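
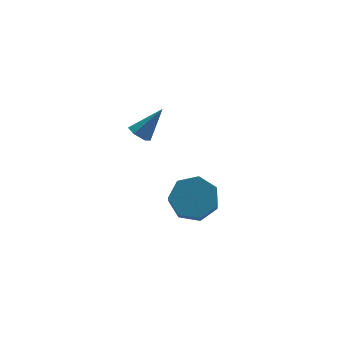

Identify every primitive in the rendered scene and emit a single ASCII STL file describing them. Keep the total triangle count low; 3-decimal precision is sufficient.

solid 
facet normal -0.660 -0.117 -0.742
outer loop
vertex -2.349 1.684 1.385
vertex -2.692 1.363 1.741
vertex -2.763 1.948 1.712
endloop
endfacet
facet normal 0.449 0.882 -0.144
outer loop
vertex -2.349 1.684 1.385
vertex -2.763 1.948 1.712
vertex -1.588 1.557 2.979
endloop
endfacet
facet normal -0.661 -0.117 -0.741
outer loop
vertex -2.763 1.948 1.712
vertex -2.692 1.363 1.741
vertex -3.106 1.626 2.069
endloop
endfacet
facet normal -0.260 0.828 0.497
outer loop
vertex -2.763 1.948 1.712
vertex -3.106 1.626 2.069
vertex -1.588 1.557 2.979
endloop
endfacet
facet normal -0.661 -0.117 -0.741
outer loop
vertex -3.106 1.626 2.069
vertex -2.692 1.363 1.741
vertex -3.035 1.041 2.098
endloop
endfacet
facet normal -0.515 -0.020 0.857
outer loop
vertex -3.106 1.626 2.069
vertex -3.035 1.041 2.098
vertex -1.588 1.557 2.979
endloop
endfacet
facet normal -0.661 -0.117 -0.741
outer loop
vertex -3.035 1.041 2.098
vertex -2.692 1.363 1.741
vertex -2.621 0.778 1.77
endloop
endfacet
facet normal -0.061 -0.815 0.577
outer loop
vertex -3.035 1.041 2.098
vertex -2.621 0.778 1.77
vertex -1.588 1.557 2.979
endloop
endfacet
facet normal -0.661 -0.117 -0.741
outer loop
vertex -2.621 0.778 1.77
vertex -2.692 1.363 1.741
vertex -2.278 1.099 1.413
endloop
endfacet
facet normal 0.647 -0.760 -0.062
outer loop
vertex -2.621 0.778 1.77
vertex -2.278 1.099 1.413
vertex -1.588 1.557 2.979
endloop
endfacet
facet normal -0.661 -0.116 -0.741
outer loop
vertex -2.278 1.099 1.413
vertex -2.692 1.363 1.741
vertex -2.349 1.684 1.385
endloop
endfacet
facet normal 0.902 0.089 -0.423
outer loop
vertex -2.278 1.099 1.413
vertex -2.349 1.684 1.385
vertex -1.588 1.557 2.979
endloop
endfacet
facet normal 0.209 0.629 -0.749
outer loop
vertex -0.855 -3.398 1.417
vertex -1.843 -3.45 1.097
vertex -1.414 -2.787 1.774
endloop
endfacet
facet normal 0.756 0.381 0.532
outer loop
vertex -0.855 -3.398 1.417
vertex -1.414 -2.787 1.774
vertex -1.109 -4.159 2.323
endloop
endfacet
facet normal 0.757 0.381 0.532
outer loop
vertex -1.109 -4.159 2.323
vertex -1.414 -2.787 1.774
vertex -1.668 -3.547 2.68
endloop
endfacet
facet normal -0.210 -0.629 0.749
outer loop
vertex -1.109 -4.159 2.323
vertex -1.668 -3.547 2.68
vertex -2.097 -4.21 2.003
endloop
endfacet
facet normal 0.210 0.629 -0.749
outer loop
vertex -1.414 -2.787 1.774
vertex -1.843 -3.45 1.097
vertex -2.297 -2.674 1.621
endloop
endfacet
facet normal -0.013 0.768 0.641
outer loop
vertex -1.414 -2.787 1.774
vertex -2.297 -2.674 1.621
vertex -1.668 -3.547 2.68
endloop
endfacet
facet normal -0.014 0.768 0.641
outer loop
vertex -1.668 -3.547 2.68
vertex -2.297 -2.674 1.621
vertex -2.551 -3.435 2.527
endloop
endfacet
facet normal -0.210 -0.629 0.749
outer loop
vertex -1.668 -3.547 2.68
vertex -2.551 -3.435 2.527
vertex -2.097 -4.21 2.003
endloop
endfacet
facet normal 0.210 0.629 -0.749
outer loop
vertex -2.297 -2.674 1.621
vertex -1.843 -3.45 1.097
vertex -2.837 -3.146 1.073
endloop
endfacet
facet normal -0.773 0.575 0.266
outer loop
vertex -2.297 -2.674 1.621
vertex -2.837 -3.146 1.073
vertex -2.551 -3.435 2.527
endloop
endfacet
facet normal -0.773 0.575 0.266
outer loop
vertex -2.551 -3.435 2.527
vertex -2.837 -3.146 1.073
vertex -3.091 -3.907 1.979
endloop
endfacet
facet normal -0.210 -0.629 0.749
outer loop
vertex -2.551 -3.435 2.527
vertex -3.091 -3.907 1.979
vertex -2.097 -4.21 2.003
endloop
endfacet
facet normal 0.210 0.628 -0.749
outer loop
vertex -2.837 -3.146 1.073
vertex -1.843 -3.45 1.097
vertex -2.629 -3.846 0.544
endloop
endfacet
facet normal -0.950 -0.050 -0.308
outer loop
vertex -2.837 -3.146 1.073
vertex -2.629 -3.846 0.544
vertex -3.091 -3.907 1.979
endloop
endfacet
facet normal -0.950 -0.050 -0.308
outer loop
vertex -3.091 -3.907 1.979
vertex -2.629 -3.846 0.544
vertex -2.883 -4.607 1.45
endloop
endfacet
facet normal -0.210 -0.628 0.749
outer loop
vertex -3.091 -3.907 1.979
vertex -2.883 -4.607 1.45
vertex -2.097 -4.21 2.003
endloop
endfacet
facet normal 0.210 0.629 -0.749
outer loop
vertex -2.629 -3.846 0.544
vertex -1.843 -3.45 1.097
vertex -1.829 -4.248 0.431
endloop
endfacet
facet normal -0.412 -0.637 -0.651
outer loop
vertex -2.629 -3.846 0.544
vertex -1.829 -4.248 0.431
vertex -2.883 -4.607 1.45
endloop
endfacet
facet normal -0.413 -0.637 -0.651
outer loop
vertex -2.883 -4.607 1.45
vertex -1.829 -4.248 0.431
vertex -2.083 -5.009 1.336
endloop
endfacet
facet normal -0.209 -0.629 0.749
outer loop
vertex -2.883 -4.607 1.45
vertex -2.083 -5.009 1.336
vertex -2.097 -4.21 2.003
endloop
endfacet
facet normal 0.209 0.629 -0.749
outer loop
vertex -1.829 -4.248 0.431
vertex -1.843 -3.45 1.097
vertex -1.039 -4.048 0.819
endloop
endfacet
facet normal 0.436 -0.745 -0.504
outer loop
vertex -1.829 -4.248 0.431
vertex -1.039 -4.048 0.819
vertex -2.083 -5.009 1.336
endloop
endfacet
facet normal 0.437 -0.745 -0.504
outer loop
vertex -2.083 -5.009 1.336
vertex -1.039 -4.048 0.819
vertex -1.293 -4.809 1.725
endloop
endfacet
facet normal -0.210 -0.629 0.749
outer loop
vertex -2.083 -5.009 1.336
vertex -1.293 -4.809 1.725
vertex -2.097 -4.21 2.003
endloop
endfacet
facet normal 0.209 0.629 -0.748
outer loop
vertex -1.039 -4.048 0.819
vertex -1.843 -3.45 1.097
vertex -0.855 -3.398 1.417
endloop
endfacet
facet normal 0.956 -0.292 0.023
outer loop
vertex -1.039 -4.048 0.819
vertex -0.855 -3.398 1.417
vertex -1.293 -4.809 1.725
endloop
endfacet
facet normal 0.956 -0.292 0.023
outer loop
vertex -1.293 -4.809 1.725
vertex -0.855 -3.398 1.417
vertex -1.109 -4.159 2.323
endloop
endfacet
facet normal -0.210 -0.629 0.748
outer loop
vertex -1.293 -4.809 1.725
vertex -1.109 -4.159 2.323
vertex -2.097 -4.21 2.003
endloop
endfacet

endsolid


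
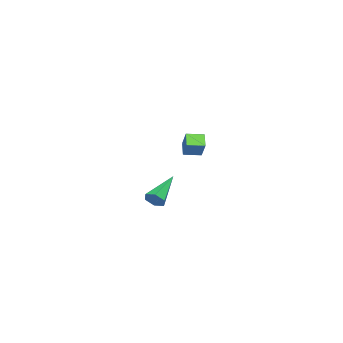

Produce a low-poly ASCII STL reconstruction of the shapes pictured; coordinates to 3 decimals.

solid 
facet normal -0.652 0.752 -0.098
outer loop
vertex -4.549 1.306 0.706
vertex -4.05 1.869 1.705
vertex -3.975 1.735 0.178
endloop
endfacet
facet normal -0.399 -0.450 -0.799
outer loop
vertex -3.33 0.991 0.275
vertex -4.549 1.306 0.706
vertex -3.975 1.735 0.178
endloop
endfacet
facet normal -0.653 0.751 -0.098
outer loop
vertex -3.975 1.735 0.178
vertex -4.05 1.869 1.705
vertex -3.477 2.298 1.177
endloop
endfacet
facet normal 0.645 0.482 -0.593
outer loop
vertex -3.477 2.298 1.177
vertex -3.33 0.991 0.275
vertex -3.975 1.735 0.178
endloop
endfacet
facet normal -0.645 -0.482 0.594
outer loop
vertex -4.549 1.306 0.706
vertex -3.405 1.125 1.802
vertex -4.05 1.869 1.705
endloop
endfacet
facet normal -0.399 -0.450 -0.799
outer loop
vertex -3.903 0.562 0.803
vertex -4.549 1.306 0.706
vertex -3.33 0.991 0.275
endloop
endfacet
facet normal -0.645 -0.482 0.593
outer loop
vertex -3.903 0.562 0.803
vertex -3.405 1.125 1.802
vertex -4.549 1.306 0.706
endloop
endfacet
facet normal 0.399 0.450 0.799
outer loop
vertex -4.05 1.869 1.705
vertex -3.405 1.125 1.802
vertex -3.477 2.298 1.177
endloop
endfacet
facet normal 0.644 0.482 -0.594
outer loop
vertex -2.831 1.554 1.274
vertex -3.33 0.991 0.275
vertex -3.477 2.298 1.177
endloop
endfacet
facet normal 0.399 0.450 0.799
outer loop
vertex -3.477 2.298 1.177
vertex -3.405 1.125 1.802
vertex -2.831 1.554 1.274
endloop
endfacet
facet normal 0.653 -0.751 0.098
outer loop
vertex -2.831 1.554 1.274
vertex -3.903 0.562 0.803
vertex -3.33 0.991 0.275
endloop
endfacet
facet normal 0.652 -0.752 0.098
outer loop
vertex -3.405 1.125 1.802
vertex -3.903 0.562 0.803
vertex -2.831 1.554 1.274
endloop
endfacet
facet normal 0.892 0.073 -0.446
outer loop
vertex 3.915 3.66 0.772
vertex 3.69 4.044 0.385
vertex 3.926 4.238 0.889
endloop
endfacet
facet normal 0.221 -0.198 0.955
outer loop
vertex 3.915 3.66 0.772
vertex 3.926 4.238 0.889
vertex 1.87 3.896 1.295
endloop
endfacet
facet normal 0.892 0.073 -0.446
outer loop
vertex 3.926 4.238 0.889
vertex 3.69 4.044 0.385
vertex 3.701 4.622 0.502
endloop
endfacet
facet normal 0.019 0.715 0.699
outer loop
vertex 3.926 4.238 0.889
vertex 3.701 4.622 0.502
vertex 1.87 3.896 1.295
endloop
endfacet
facet normal 0.892 0.073 -0.446
outer loop
vertex 3.701 4.622 0.502
vertex 3.69 4.044 0.385
vertex 3.465 4.428 -0.002
endloop
endfacet
facet normal -0.419 0.896 -0.148
outer loop
vertex 3.701 4.622 0.502
vertex 3.465 4.428 -0.002
vertex 1.87 3.896 1.295
endloop
endfacet
facet normal 0.892 0.073 -0.446
outer loop
vertex 3.465 4.428 -0.002
vertex 3.69 4.044 0.385
vertex 3.453 3.85 -0.12
endloop
endfacet
facet normal -0.655 0.164 -0.738
outer loop
vertex 3.465 4.428 -0.002
vertex 3.453 3.85 -0.12
vertex 1.87 3.896 1.295
endloop
endfacet
facet normal 0.892 0.072 -0.446
outer loop
vertex 3.453 3.85 -0.12
vertex 3.69 4.044 0.385
vertex 3.678 3.466 0.268
endloop
endfacet
facet normal -0.452 -0.751 -0.481
outer loop
vertex 3.453 3.85 -0.12
vertex 3.678 3.466 0.268
vertex 1.87 3.896 1.295
endloop
endfacet
facet normal 0.892 0.072 -0.447
outer loop
vertex 3.678 3.466 0.268
vertex 3.69 4.044 0.385
vertex 3.915 3.66 0.772
endloop
endfacet
facet normal -0.014 -0.931 0.365
outer loop
vertex 3.678 3.466 0.268
vertex 3.915 3.66 0.772
vertex 1.87 3.896 1.295
endloop
endfacet

endsolid


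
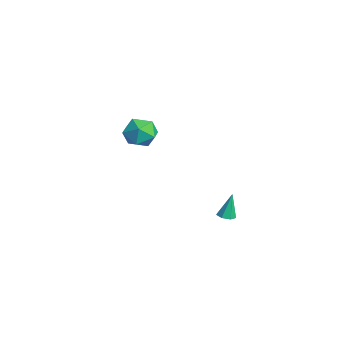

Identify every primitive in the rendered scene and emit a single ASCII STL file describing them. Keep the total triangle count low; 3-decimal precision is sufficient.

solid 
facet normal 0.096 -0.240 -0.966
outer loop
vertex 4.294 2.812 -1.829
vertex 3.781 2.731 -1.86
vertex 4.046 3.171 -1.943
endloop
endfacet
facet normal 0.763 0.602 0.236
outer loop
vertex 4.294 2.812 -1.829
vertex 4.046 3.171 -1.943
vertex 3.639 3.089 -0.42
endloop
endfacet
facet normal 0.095 -0.239 -0.966
outer loop
vertex 4.046 3.171 -1.943
vertex 3.781 2.731 -1.86
vertex 3.598 3.199 -1.994
endloop
endfacet
facet normal 0.054 0.996 0.068
outer loop
vertex 4.046 3.171 -1.943
vertex 3.598 3.199 -1.994
vertex 3.639 3.089 -0.42
endloop
endfacet
facet normal 0.095 -0.239 -0.966
outer loop
vertex 3.598 3.199 -1.994
vertex 3.781 2.731 -1.86
vertex 3.289 2.874 -1.944
endloop
endfacet
facet normal -0.718 0.693 0.067
outer loop
vertex 3.598 3.199 -1.994
vertex 3.289 2.874 -1.944
vertex 3.639 3.089 -0.42
endloop
endfacet
facet normal 0.095 -0.241 -0.966
outer loop
vertex 3.289 2.874 -1.944
vertex 3.781 2.731 -1.86
vertex 3.35 2.442 -1.83
endloop
endfacet
facet normal -0.969 -0.075 0.233
outer loop
vertex 3.289 2.874 -1.944
vertex 3.35 2.442 -1.83
vertex 3.639 3.089 -0.42
endloop
endfacet
facet normal 0.094 -0.240 -0.966
outer loop
vertex 3.35 2.442 -1.83
vertex 3.781 2.731 -1.86
vertex 3.737 2.227 -1.739
endloop
endfacet
facet normal -0.513 -0.736 0.443
outer loop
vertex 3.35 2.442 -1.83
vertex 3.737 2.227 -1.739
vertex 3.639 3.089 -0.42
endloop
endfacet
facet normal 0.097 -0.240 -0.966
outer loop
vertex 3.737 2.227 -1.739
vertex 3.781 2.731 -1.86
vertex 4.157 2.392 -1.738
endloop
endfacet
facet normal 0.307 -0.786 0.536
outer loop
vertex 3.737 2.227 -1.739
vertex 4.157 2.392 -1.738
vertex 3.639 3.089 -0.42
endloop
endfacet
facet normal 0.096 -0.241 -0.966
outer loop
vertex 4.157 2.392 -1.738
vertex 3.781 2.731 -1.86
vertex 4.294 2.812 -1.829
endloop
endfacet
facet normal 0.876 -0.189 0.444
outer loop
vertex 4.157 2.392 -1.738
vertex 4.294 2.812 -1.829
vertex 3.639 3.089 -0.42
endloop
endfacet
facet normal 0.436 0.786 -0.439
outer loop
vertex -3.16 0.451 -0.437
vertex -3.637 1.113 0.275
vertex -2.662 0.695 0.494
endloop
endfacet
facet normal 0.841 0.201 -0.503
outer loop
vertex -3.16 0.451 -0.437
vertex -2.662 0.695 0.494
vertex -2.643 -0.321 0.119
endloop
endfacet
facet normal 0.457 -0.298 -0.838
outer loop
vertex -3.16 0.451 -0.437
vertex -2.643 -0.321 0.119
vertex -3.605 -0.53 -0.331
endloop
endfacet
facet normal -0.185 -0.022 -0.982
outer loop
vertex -3.16 0.451 -0.437
vertex -3.605 -0.53 -0.331
vertex -4.22 0.356 -0.235
endloop
endfacet
facet normal -0.198 0.648 -0.735
outer loop
vertex -3.16 0.451 -0.437
vertex -4.22 0.356 -0.235
vertex -3.637 1.113 0.275
endloop
endfacet
facet normal 0.987 -0.038 0.153
outer loop
vertex -2.643 -0.321 0.119
vertex -2.662 0.695 0.494
vertex -2.8 -0.136 1.175
endloop
endfacet
facet normal 0.331 0.908 0.257
outer loop
vertex -2.662 0.695 0.494
vertex -3.637 1.113 0.275
vertex -3.415 0.75 1.271
endloop
endfacet
facet normal -0.694 0.685 -0.223
outer loop
vertex -3.637 1.113 0.275
vertex -4.22 0.356 -0.235
vertex -4.377 0.541 0.821
endloop
endfacet
facet normal -0.672 -0.399 -0.623
outer loop
vertex -4.22 0.356 -0.235
vertex -3.605 -0.53 -0.331
vertex -4.358 -0.475 0.446
endloop
endfacet
facet normal 0.366 -0.845 -0.390
outer loop
vertex -3.605 -0.53 -0.331
vertex -2.643 -0.321 0.119
vertex -3.383 -0.893 0.665
endloop
endfacet
facet normal 0.185 0.022 0.982
outer loop
vertex -3.86 -0.231 1.377
vertex -2.8 -0.136 1.175
vertex -3.415 0.75 1.271
endloop
endfacet
facet normal -0.457 0.298 0.838
outer loop
vertex -3.86 -0.231 1.377
vertex -3.415 0.75 1.271
vertex -4.377 0.541 0.821
endloop
endfacet
facet normal -0.841 -0.201 0.503
outer loop
vertex -3.86 -0.231 1.377
vertex -4.377 0.541 0.821
vertex -4.358 -0.475 0.446
endloop
endfacet
facet normal -0.436 -0.786 0.439
outer loop
vertex -3.86 -0.231 1.377
vertex -4.358 -0.475 0.446
vertex -3.383 -0.893 0.665
endloop
endfacet
facet normal 0.198 -0.648 0.735
outer loop
vertex -3.86 -0.231 1.377
vertex -3.383 -0.893 0.665
vertex -2.8 -0.136 1.175
endloop
endfacet
facet normal 0.672 0.399 0.623
outer loop
vertex -3.415 0.75 1.271
vertex -2.8 -0.136 1.175
vertex -2.662 0.695 0.494
endloop
endfacet
facet normal -0.366 0.845 0.390
outer loop
vertex -4.377 0.541 0.821
vertex -3.415 0.75 1.271
vertex -3.637 1.113 0.275
endloop
endfacet
facet normal -0.987 0.038 -0.153
outer loop
vertex -4.358 -0.475 0.446
vertex -4.377 0.541 0.821
vertex -4.22 0.356 -0.235
endloop
endfacet
facet normal -0.331 -0.908 -0.257
outer loop
vertex -3.383 -0.893 0.665
vertex -4.358 -0.475 0.446
vertex -3.605 -0.53 -0.331
endloop
endfacet
facet normal 0.694 -0.685 0.223
outer loop
vertex -2.8 -0.136 1.175
vertex -3.383 -0.893 0.665
vertex -2.643 -0.321 0.119
endloop
endfacet

endsolid


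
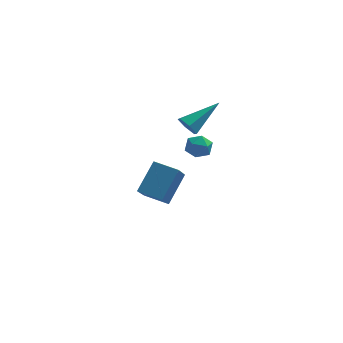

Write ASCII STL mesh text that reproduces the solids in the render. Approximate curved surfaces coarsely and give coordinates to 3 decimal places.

solid 
facet normal -0.705 -0.510 -0.494
outer loop
vertex 1.932 1.02 0.623
vertex 1.582 0.914 1.232
vertex 1.443 1.488 0.838
endloop
endfacet
facet normal 0.356 0.671 -0.651
outer loop
vertex 1.932 1.02 0.623
vertex 1.443 1.488 0.838
vertex 3.118 2.026 2.308
endloop
endfacet
facet normal -0.704 -0.510 -0.494
outer loop
vertex 1.443 1.488 0.838
vertex 1.582 0.914 1.232
vertex 1.093 1.382 1.446
endloop
endfacet
facet normal -0.300 0.954 -0.007
outer loop
vertex 1.443 1.488 0.838
vertex 1.093 1.382 1.446
vertex 3.118 2.026 2.308
endloop
endfacet
facet normal -0.704 -0.510 -0.494
outer loop
vertex 1.093 1.382 1.446
vertex 1.582 0.914 1.232
vertex 1.232 0.808 1.841
endloop
endfacet
facet normal -0.465 0.422 0.778
outer loop
vertex 1.093 1.382 1.446
vertex 1.232 0.808 1.841
vertex 3.118 2.026 2.308
endloop
endfacet
facet normal -0.705 -0.510 -0.494
outer loop
vertex 1.232 0.808 1.841
vertex 1.582 0.914 1.232
vertex 1.721 0.34 1.626
endloop
endfacet
facet normal 0.027 -0.394 0.919
outer loop
vertex 1.232 0.808 1.841
vertex 1.721 0.34 1.626
vertex 3.118 2.026 2.308
endloop
endfacet
facet normal -0.704 -0.510 -0.494
outer loop
vertex 1.721 0.34 1.626
vertex 1.582 0.914 1.232
vertex 2.071 0.446 1.018
endloop
endfacet
facet normal 0.683 -0.677 0.275
outer loop
vertex 1.721 0.34 1.626
vertex 2.071 0.446 1.018
vertex 3.118 2.026 2.308
endloop
endfacet
facet normal -0.704 -0.510 -0.494
outer loop
vertex 2.071 0.446 1.018
vertex 1.582 0.914 1.232
vertex 1.932 1.02 0.623
endloop
endfacet
facet normal 0.848 -0.146 -0.510
outer loop
vertex 2.071 0.446 1.018
vertex 1.932 1.02 0.623
vertex 3.118 2.026 2.308
endloop
endfacet
facet normal -0.953 0.299 -0.047
outer loop
vertex 1.922 -3.437 2.65
vertex 1.703 -4.11 2.811
vertex 1.827 -3.632 3.343
endloop
endfacet
facet normal -0.529 0.833 0.162
outer loop
vertex 1.922 -3.437 2.65
vertex 1.827 -3.632 3.343
vertex 2.401 -3.231 3.154
endloop
endfacet
facet normal -0.040 0.938 -0.345
outer loop
vertex 1.922 -3.437 2.65
vertex 2.401 -3.231 3.154
vertex 2.632 -3.46 2.506
endloop
endfacet
facet normal -0.161 0.467 -0.870
outer loop
vertex 1.922 -3.437 2.65
vertex 2.632 -3.46 2.506
vertex 2.201 -4.004 2.294
endloop
endfacet
facet normal -0.726 0.072 -0.684
outer loop
vertex 1.922 -3.437 2.65
vertex 2.201 -4.004 2.294
vertex 1.703 -4.11 2.811
endloop
endfacet
facet normal -0.189 0.627 0.755
outer loop
vertex 2.401 -3.231 3.154
vertex 1.827 -3.632 3.343
vertex 2.479 -3.776 3.626
endloop
endfacet
facet normal -0.876 -0.238 0.418
outer loop
vertex 1.827 -3.632 3.343
vertex 1.703 -4.11 2.811
vertex 2.048 -4.32 3.414
endloop
endfacet
facet normal -0.508 -0.604 -0.614
outer loop
vertex 1.703 -4.11 2.811
vertex 2.201 -4.004 2.294
vertex 2.279 -4.549 2.766
endloop
endfacet
facet normal 0.405 0.036 -0.914
outer loop
vertex 2.201 -4.004 2.294
vertex 2.632 -3.46 2.506
vertex 2.853 -4.148 2.577
endloop
endfacet
facet normal 0.601 0.796 -0.067
outer loop
vertex 2.632 -3.46 2.506
vertex 2.401 -3.231 3.154
vertex 2.977 -3.67 3.109
endloop
endfacet
facet normal 0.161 -0.467 0.870
outer loop
vertex 2.758 -4.343 3.27
vertex 2.479 -3.776 3.626
vertex 2.048 -4.32 3.414
endloop
endfacet
facet normal 0.040 -0.938 0.345
outer loop
vertex 2.758 -4.343 3.27
vertex 2.048 -4.32 3.414
vertex 2.279 -4.549 2.766
endloop
endfacet
facet normal 0.529 -0.833 -0.162
outer loop
vertex 2.758 -4.343 3.27
vertex 2.279 -4.549 2.766
vertex 2.853 -4.148 2.577
endloop
endfacet
facet normal 0.953 -0.299 0.047
outer loop
vertex 2.758 -4.343 3.27
vertex 2.853 -4.148 2.577
vertex 2.977 -3.67 3.109
endloop
endfacet
facet normal 0.726 -0.072 0.684
outer loop
vertex 2.758 -4.343 3.27
vertex 2.977 -3.67 3.109
vertex 2.479 -3.776 3.626
endloop
endfacet
facet normal -0.405 -0.036 0.914
outer loop
vertex 2.048 -4.32 3.414
vertex 2.479 -3.776 3.626
vertex 1.827 -3.632 3.343
endloop
endfacet
facet normal -0.601 -0.796 0.067
outer loop
vertex 2.279 -4.549 2.766
vertex 2.048 -4.32 3.414
vertex 1.703 -4.11 2.811
endloop
endfacet
facet normal 0.189 -0.627 -0.755
outer loop
vertex 2.853 -4.148 2.577
vertex 2.279 -4.549 2.766
vertex 2.201 -4.004 2.294
endloop
endfacet
facet normal 0.876 0.238 -0.418
outer loop
vertex 2.977 -3.67 3.109
vertex 2.853 -4.148 2.577
vertex 2.632 -3.46 2.506
endloop
endfacet
facet normal 0.508 0.604 0.614
outer loop
vertex 2.479 -3.776 3.626
vertex 2.977 -3.67 3.109
vertex 2.401 -3.231 3.154
endloop
endfacet
facet normal -0.376 -0.594 -0.711
outer loop
vertex 0.433 -0.561 -3.223
vertex -0.843 -0.086 -2.945
vertex 0.672 0.837 -4.517
endloop
endfacet
facet normal 0.918 -0.342 -0.199
outer loop
vertex 1.423 2.026 -3.095
vertex 0.433 -0.561 -3.223
vertex 0.672 0.837 -4.517
endloop
endfacet
facet normal -0.376 -0.594 -0.711
outer loop
vertex 0.672 0.837 -4.517
vertex -0.843 -0.086 -2.945
vertex -0.605 1.312 -4.239
endloop
endfacet
facet normal 0.124 0.728 -0.674
outer loop
vertex -0.605 1.312 -4.239
vertex 1.423 2.026 -3.095
vertex 0.672 0.837 -4.517
endloop
endfacet
facet normal -0.124 -0.728 0.674
outer loop
vertex 0.433 -0.561 -3.223
vertex -0.092 1.103 -1.523
vertex -0.843 -0.086 -2.945
endloop
endfacet
facet normal 0.918 -0.342 -0.200
outer loop
vertex 1.185 0.628 -1.801
vertex 0.433 -0.561 -3.223
vertex 1.423 2.026 -3.095
endloop
endfacet
facet normal -0.124 -0.728 0.674
outer loop
vertex 1.185 0.628 -1.801
vertex -0.092 1.103 -1.523
vertex 0.433 -0.561 -3.223
endloop
endfacet
facet normal -0.919 0.341 0.200
outer loop
vertex -0.843 -0.086 -2.945
vertex -0.092 1.103 -1.523
vertex -0.605 1.312 -4.239
endloop
endfacet
facet normal 0.124 0.728 -0.674
outer loop
vertex 0.147 2.501 -2.817
vertex 1.423 2.026 -3.095
vertex -0.605 1.312 -4.239
endloop
endfacet
facet normal -0.918 0.342 0.200
outer loop
vertex -0.605 1.312 -4.239
vertex -0.092 1.103 -1.523
vertex 0.147 2.501 -2.817
endloop
endfacet
facet normal 0.376 0.594 0.711
outer loop
vertex 0.147 2.501 -2.817
vertex 1.185 0.628 -1.801
vertex 1.423 2.026 -3.095
endloop
endfacet
facet normal 0.376 0.594 0.711
outer loop
vertex -0.092 1.103 -1.523
vertex 1.185 0.628 -1.801
vertex 0.147 2.501 -2.817
endloop
endfacet

endsolid


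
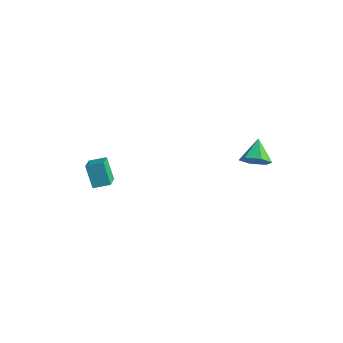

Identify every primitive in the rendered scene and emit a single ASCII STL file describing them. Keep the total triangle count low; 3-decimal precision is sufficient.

solid 
facet normal 0.478 -0.722 -0.499
outer loop
vertex 3.847 1.458 2.55
vertex 3.435 1.584 1.973
vertex 4.056 1.938 2.056
endloop
endfacet
facet normal 0.501 0.505 0.703
outer loop
vertex 3.847 1.458 2.55
vertex 4.056 1.938 2.056
vertex 2.885 2.416 2.547
endloop
endfacet
facet normal 0.479 -0.723 -0.499
outer loop
vertex 4.056 1.938 2.056
vertex 3.435 1.584 1.973
vertex 3.645 2.064 1.479
endloop
endfacet
facet normal 0.359 0.932 -0.052
outer loop
vertex 4.056 1.938 2.056
vertex 3.645 2.064 1.479
vertex 2.885 2.416 2.547
endloop
endfacet
facet normal 0.478 -0.723 -0.499
outer loop
vertex 3.645 2.064 1.479
vertex 3.435 1.584 1.973
vertex 3.023 1.71 1.396
endloop
endfacet
facet normal -0.370 0.771 -0.518
outer loop
vertex 3.645 2.064 1.479
vertex 3.023 1.71 1.396
vertex 2.885 2.416 2.547
endloop
endfacet
facet normal 0.477 -0.724 -0.499
outer loop
vertex 3.023 1.71 1.396
vertex 3.435 1.584 1.973
vertex 2.813 1.231 1.89
endloop
endfacet
facet normal -0.956 0.184 -0.228
outer loop
vertex 3.023 1.71 1.396
vertex 2.813 1.231 1.89
vertex 2.885 2.416 2.547
endloop
endfacet
facet normal 0.477 -0.724 -0.499
outer loop
vertex 2.813 1.231 1.89
vertex 3.435 1.584 1.973
vertex 3.225 1.105 2.467
endloop
endfacet
facet normal -0.814 -0.243 0.528
outer loop
vertex 2.813 1.231 1.89
vertex 3.225 1.105 2.467
vertex 2.885 2.416 2.547
endloop
endfacet
facet normal 0.477 -0.724 -0.499
outer loop
vertex 3.225 1.105 2.467
vertex 3.435 1.584 1.973
vertex 3.847 1.458 2.55
endloop
endfacet
facet normal -0.086 -0.083 0.993
outer loop
vertex 3.225 1.105 2.467
vertex 3.847 1.458 2.55
vertex 2.885 2.416 2.547
endloop
endfacet
facet normal -0.701 -0.647 -0.299
outer loop
vertex -2.74 -2.423 0.319
vertex -3.143 -1.803 -0.079
vertex -2.112 -2.648 -0.667
endloop
endfacet
facet normal 0.479 -0.739 0.474
outer loop
vertex -1.537 -2.117 -0.421
vertex -2.74 -2.423 0.319
vertex -2.112 -2.648 -0.667
endloop
endfacet
facet normal -0.701 -0.647 -0.300
outer loop
vertex -2.112 -2.648 -0.667
vertex -3.143 -1.803 -0.079
vertex -2.515 -2.027 -1.064
endloop
endfacet
facet normal 0.528 -0.187 -0.829
outer loop
vertex -2.515 -2.027 -1.064
vertex -1.537 -2.117 -0.421
vertex -2.112 -2.648 -0.667
endloop
endfacet
facet normal -0.528 0.188 0.828
outer loop
vertex -2.74 -2.423 0.319
vertex -2.568 -1.272 0.167
vertex -3.143 -1.803 -0.079
endloop
endfacet
facet normal 0.479 -0.739 0.474
outer loop
vertex -2.165 -1.893 0.564
vertex -2.74 -2.423 0.319
vertex -1.537 -2.117 -0.421
endloop
endfacet
facet normal -0.527 0.188 0.829
outer loop
vertex -2.165 -1.893 0.564
vertex -2.568 -1.272 0.167
vertex -2.74 -2.423 0.319
endloop
endfacet
facet normal -0.480 0.739 -0.474
outer loop
vertex -3.143 -1.803 -0.079
vertex -2.568 -1.272 0.167
vertex -2.515 -2.027 -1.064
endloop
endfacet
facet normal 0.527 -0.189 -0.828
outer loop
vertex -1.94 -1.497 -0.819
vertex -1.537 -2.117 -0.421
vertex -2.515 -2.027 -1.064
endloop
endfacet
facet normal -0.479 0.739 -0.474
outer loop
vertex -2.515 -2.027 -1.064
vertex -2.568 -1.272 0.167
vertex -1.94 -1.497 -0.819
endloop
endfacet
facet normal 0.701 0.648 0.299
outer loop
vertex -1.94 -1.497 -0.819
vertex -2.165 -1.893 0.564
vertex -1.537 -2.117 -0.421
endloop
endfacet
facet normal 0.702 0.647 0.299
outer loop
vertex -2.568 -1.272 0.167
vertex -2.165 -1.893 0.564
vertex -1.94 -1.497 -0.819
endloop
endfacet

endsolid


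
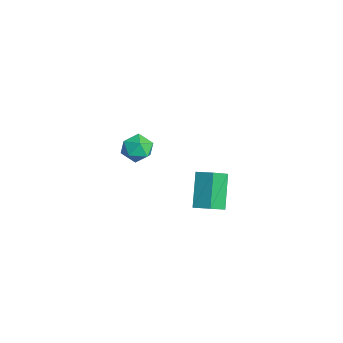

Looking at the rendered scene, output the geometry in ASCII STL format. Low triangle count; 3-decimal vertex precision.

solid 
facet normal -0.676 -0.660 -0.327
outer loop
vertex 3.991 -1.102 -1.778
vertex 2.677 -0.561 -0.152
vertex 3.426 -0.139 -2.555
endloop
endfacet
facet normal 0.609 -0.250 -0.753
outer loop
vertex 4.143 0.561 -2.208
vertex 3.991 -1.102 -1.778
vertex 3.426 -0.139 -2.555
endloop
endfacet
facet normal -0.677 -0.660 -0.327
outer loop
vertex 3.426 -0.139 -2.555
vertex 2.677 -0.561 -0.152
vertex 2.112 0.403 -0.928
endloop
endfacet
facet normal -0.415 0.708 -0.571
outer loop
vertex 2.112 0.403 -0.928
vertex 4.143 0.561 -2.208
vertex 3.426 -0.139 -2.555
endloop
endfacet
facet normal 0.415 -0.708 0.571
outer loop
vertex 3.991 -1.102 -1.778
vertex 3.394 0.139 0.195
vertex 2.677 -0.561 -0.152
endloop
endfacet
facet normal 0.608 -0.250 -0.754
outer loop
vertex 4.708 -0.403 -1.432
vertex 3.991 -1.102 -1.778
vertex 4.143 0.561 -2.208
endloop
endfacet
facet normal 0.415 -0.708 0.571
outer loop
vertex 4.708 -0.403 -1.432
vertex 3.394 0.139 0.195
vertex 3.991 -1.102 -1.778
endloop
endfacet
facet normal -0.608 0.250 0.753
outer loop
vertex 2.677 -0.561 -0.152
vertex 3.394 0.139 0.195
vertex 2.112 0.403 -0.928
endloop
endfacet
facet normal -0.415 0.708 -0.571
outer loop
vertex 2.829 1.102 -0.582
vertex 4.143 0.561 -2.208
vertex 2.112 0.403 -0.928
endloop
endfacet
facet normal -0.608 0.251 0.753
outer loop
vertex 2.112 0.403 -0.928
vertex 3.394 0.139 0.195
vertex 2.829 1.102 -0.582
endloop
endfacet
facet normal 0.676 0.660 0.327
outer loop
vertex 2.829 1.102 -0.582
vertex 4.708 -0.403 -1.432
vertex 4.143 0.561 -2.208
endloop
endfacet
facet normal 0.676 0.660 0.326
outer loop
vertex 3.394 0.139 0.195
vertex 4.708 -0.403 -1.432
vertex 2.829 1.102 -0.582
endloop
endfacet
facet normal -0.436 0.759 0.484
outer loop
vertex -3.777 -1.473 -2.508
vertex -3.527 -1.881 -1.643
vertex -2.913 -1.246 -2.085
endloop
endfacet
facet normal -0.183 0.972 -0.149
outer loop
vertex -3.777 -1.473 -2.508
vertex -2.913 -1.246 -2.085
vertex -2.961 -1.404 -3.06
endloop
endfacet
facet normal -0.492 0.573 -0.655
outer loop
vertex -3.777 -1.473 -2.508
vertex -2.961 -1.404 -3.06
vertex -3.604 -2.137 -3.219
endloop
endfacet
facet normal -0.935 0.115 -0.335
outer loop
vertex -3.777 -1.473 -2.508
vertex -3.604 -2.137 -3.219
vertex -3.954 -2.432 -2.344
endloop
endfacet
facet normal -0.901 0.229 0.369
outer loop
vertex -3.777 -1.473 -2.508
vertex -3.954 -2.432 -2.344
vertex -3.527 -1.881 -1.643
endloop
endfacet
facet normal 0.517 0.840 -0.162
outer loop
vertex -2.961 -1.404 -3.06
vertex -2.913 -1.246 -2.085
vertex -2.206 -1.768 -2.536
endloop
endfacet
facet normal 0.109 0.495 0.862
outer loop
vertex -2.913 -1.246 -2.085
vertex -3.527 -1.881 -1.643
vertex -2.556 -2.063 -1.661
endloop
endfacet
facet normal -0.643 -0.361 0.675
outer loop
vertex -3.527 -1.881 -1.643
vertex -3.954 -2.432 -2.344
vertex -3.199 -2.796 -1.82
endloop
endfacet
facet normal -0.698 -0.546 -0.463
outer loop
vertex -3.954 -2.432 -2.344
vertex -3.604 -2.137 -3.219
vertex -3.247 -2.954 -2.795
endloop
endfacet
facet normal 0.019 0.196 -0.980
outer loop
vertex -3.604 -2.137 -3.219
vertex -2.961 -1.404 -3.06
vertex -2.633 -2.319 -3.237
endloop
endfacet
facet normal 0.935 -0.115 0.335
outer loop
vertex -2.383 -2.727 -2.372
vertex -2.206 -1.768 -2.536
vertex -2.556 -2.063 -1.661
endloop
endfacet
facet normal 0.492 -0.573 0.655
outer loop
vertex -2.383 -2.727 -2.372
vertex -2.556 -2.063 -1.661
vertex -3.199 -2.796 -1.82
endloop
endfacet
facet normal 0.183 -0.972 0.149
outer loop
vertex -2.383 -2.727 -2.372
vertex -3.199 -2.796 -1.82
vertex -3.247 -2.954 -2.795
endloop
endfacet
facet normal 0.436 -0.759 -0.484
outer loop
vertex -2.383 -2.727 -2.372
vertex -3.247 -2.954 -2.795
vertex -2.633 -2.319 -3.237
endloop
endfacet
facet normal 0.901 -0.229 -0.369
outer loop
vertex -2.383 -2.727 -2.372
vertex -2.633 -2.319 -3.237
vertex -2.206 -1.768 -2.536
endloop
endfacet
facet normal 0.698 0.546 0.463
outer loop
vertex -2.556 -2.063 -1.661
vertex -2.206 -1.768 -2.536
vertex -2.913 -1.246 -2.085
endloop
endfacet
facet normal -0.019 -0.196 0.980
outer loop
vertex -3.199 -2.796 -1.82
vertex -2.556 -2.063 -1.661
vertex -3.527 -1.881 -1.643
endloop
endfacet
facet normal -0.517 -0.840 0.162
outer loop
vertex -3.247 -2.954 -2.795
vertex -3.199 -2.796 -1.82
vertex -3.954 -2.432 -2.344
endloop
endfacet
facet normal -0.109 -0.495 -0.862
outer loop
vertex -2.633 -2.319 -3.237
vertex -3.247 -2.954 -2.795
vertex -3.604 -2.137 -3.219
endloop
endfacet
facet normal 0.643 0.361 -0.675
outer loop
vertex -2.206 -1.768 -2.536
vertex -2.633 -2.319 -3.237
vertex -2.961 -1.404 -3.06
endloop
endfacet

endsolid


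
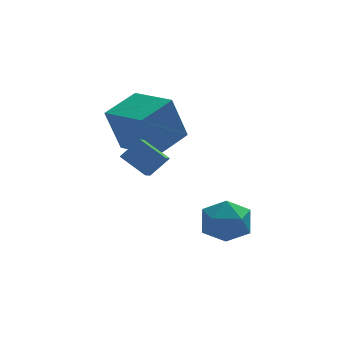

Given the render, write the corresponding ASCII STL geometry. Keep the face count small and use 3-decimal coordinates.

solid 
facet normal -0.863 0.463 -0.204
outer loop
vertex 3.566 -0.239 -0.192
vertex 3.02 -1.219 -0.108
vertex 3.154 -0.57 0.801
endloop
endfacet
facet normal -0.410 0.903 0.131
outer loop
vertex 3.566 -0.239 -0.192
vertex 3.154 -0.57 0.801
vertex 4.174 -0.099 0.744
endloop
endfacet
facet normal 0.184 0.947 -0.261
outer loop
vertex 3.566 -0.239 -0.192
vertex 4.174 -0.099 0.744
vertex 4.67 -0.456 -0.2
endloop
endfacet
facet normal 0.099 0.536 -0.839
outer loop
vertex 3.566 -0.239 -0.192
vertex 4.67 -0.456 -0.2
vertex 3.957 -1.149 -0.727
endloop
endfacet
facet normal -0.548 0.236 -0.803
outer loop
vertex 3.566 -0.239 -0.192
vertex 3.957 -1.149 -0.727
vertex 3.02 -1.219 -0.108
endloop
endfacet
facet normal -0.239 0.608 0.757
outer loop
vertex 4.174 -0.099 0.744
vertex 3.154 -0.57 0.801
vertex 4.003 -0.991 1.407
endloop
endfacet
facet normal -0.971 -0.103 0.217
outer loop
vertex 3.154 -0.57 0.801
vertex 3.02 -1.219 -0.108
vertex 3.29 -1.684 0.88
endloop
endfacet
facet normal -0.462 -0.470 -0.752
outer loop
vertex 3.02 -1.219 -0.108
vertex 3.957 -1.149 -0.727
vertex 3.786 -2.041 -0.064
endloop
endfacet
facet normal 0.585 0.014 -0.811
outer loop
vertex 3.957 -1.149 -0.727
vertex 4.67 -0.456 -0.2
vertex 4.806 -1.57 -0.121
endloop
endfacet
facet normal 0.723 0.680 0.123
outer loop
vertex 4.67 -0.456 -0.2
vertex 4.174 -0.099 0.744
vertex 4.94 -0.921 0.788
endloop
endfacet
facet normal -0.099 -0.536 0.839
outer loop
vertex 4.394 -1.901 0.872
vertex 4.003 -0.991 1.407
vertex 3.29 -1.684 0.88
endloop
endfacet
facet normal -0.184 -0.947 0.261
outer loop
vertex 4.394 -1.901 0.872
vertex 3.29 -1.684 0.88
vertex 3.786 -2.041 -0.064
endloop
endfacet
facet normal 0.410 -0.903 -0.131
outer loop
vertex 4.394 -1.901 0.872
vertex 3.786 -2.041 -0.064
vertex 4.806 -1.57 -0.121
endloop
endfacet
facet normal 0.863 -0.463 0.204
outer loop
vertex 4.394 -1.901 0.872
vertex 4.806 -1.57 -0.121
vertex 4.94 -0.921 0.788
endloop
endfacet
facet normal 0.548 -0.236 0.803
outer loop
vertex 4.394 -1.901 0.872
vertex 4.94 -0.921 0.788
vertex 4.003 -0.991 1.407
endloop
endfacet
facet normal -0.585 -0.014 0.811
outer loop
vertex 3.29 -1.684 0.88
vertex 4.003 -0.991 1.407
vertex 3.154 -0.57 0.801
endloop
endfacet
facet normal -0.723 -0.680 -0.123
outer loop
vertex 3.786 -2.041 -0.064
vertex 3.29 -1.684 0.88
vertex 3.02 -1.219 -0.108
endloop
endfacet
facet normal 0.239 -0.608 -0.757
outer loop
vertex 4.806 -1.57 -0.121
vertex 3.786 -2.041 -0.064
vertex 3.957 -1.149 -0.727
endloop
endfacet
facet normal 0.971 0.103 -0.217
outer loop
vertex 4.94 -0.921 0.788
vertex 4.806 -1.57 -0.121
vertex 4.67 -0.456 -0.2
endloop
endfacet
facet normal 0.462 0.470 0.752
outer loop
vertex 4.003 -0.991 1.407
vertex 4.94 -0.921 0.788
vertex 4.174 -0.099 0.744
endloop
endfacet
facet normal -0.579 0.806 -0.127
outer loop
vertex -0.034 3.219 4.473
vertex 1.352 4.296 4.99
vertex 0.616 3.364 2.429
endloop
endfacet
facet normal -0.758 -0.588 -0.283
outer loop
vertex 1.808 1.704 2.69
vertex -0.034 3.219 4.473
vertex 0.616 3.364 2.429
endloop
endfacet
facet normal -0.579 0.806 -0.127
outer loop
vertex 0.616 3.364 2.429
vertex 1.352 4.296 4.99
vertex 2.002 4.441 2.946
endloop
endfacet
facet normal 0.302 0.068 -0.951
outer loop
vertex 2.002 4.441 2.946
vertex 1.808 1.704 2.69
vertex 0.616 3.364 2.429
endloop
endfacet
facet normal -0.302 -0.068 0.951
outer loop
vertex -0.034 3.219 4.473
vertex 2.544 2.636 5.251
vertex 1.352 4.296 4.99
endloop
endfacet
facet normal -0.758 -0.588 -0.283
outer loop
vertex 1.158 1.559 4.734
vertex -0.034 3.219 4.473
vertex 1.808 1.704 2.69
endloop
endfacet
facet normal -0.302 -0.068 0.951
outer loop
vertex 1.158 1.559 4.734
vertex 2.544 2.636 5.251
vertex -0.034 3.219 4.473
endloop
endfacet
facet normal 0.758 0.588 0.283
outer loop
vertex 1.352 4.296 4.99
vertex 2.544 2.636 5.251
vertex 2.002 4.441 2.946
endloop
endfacet
facet normal 0.302 0.068 -0.951
outer loop
vertex 3.194 2.781 3.207
vertex 1.808 1.704 2.69
vertex 2.002 4.441 2.946
endloop
endfacet
facet normal 0.758 0.588 0.283
outer loop
vertex 2.002 4.441 2.946
vertex 2.544 2.636 5.251
vertex 3.194 2.781 3.207
endloop
endfacet
facet normal 0.579 -0.806 0.127
outer loop
vertex 3.194 2.781 3.207
vertex 1.158 1.559 4.734
vertex 1.808 1.704 2.69
endloop
endfacet
facet normal 0.579 -0.806 0.127
outer loop
vertex 2.544 2.636 5.251
vertex 1.158 1.559 4.734
vertex 3.194 2.781 3.207
endloop
endfacet
facet normal -0.699 -0.132 -0.703
outer loop
vertex 1.004 -0.357 2.731
vertex 0.148 0.368 3.447
vertex 1.328 0.504 2.247
endloop
endfacet
facet normal 0.643 -0.545 -0.539
outer loop
vertex 2.112 0.652 3.033
vertex 1.004 -0.357 2.731
vertex 1.328 0.504 2.247
endloop
endfacet
facet normal -0.699 -0.132 -0.703
outer loop
vertex 1.328 0.504 2.247
vertex 0.148 0.368 3.447
vertex 0.473 1.229 2.962
endloop
endfacet
facet normal 0.312 0.828 -0.467
outer loop
vertex 0.473 1.229 2.962
vertex 2.112 0.652 3.033
vertex 1.328 0.504 2.247
endloop
endfacet
facet normal -0.311 -0.828 0.466
outer loop
vertex 1.004 -0.357 2.731
vertex 0.932 0.516 4.233
vertex 0.148 0.368 3.447
endloop
endfacet
facet normal 0.643 -0.545 -0.537
outer loop
vertex 1.787 -0.209 3.518
vertex 1.004 -0.357 2.731
vertex 2.112 0.652 3.033
endloop
endfacet
facet normal -0.312 -0.828 0.466
outer loop
vertex 1.787 -0.209 3.518
vertex 0.932 0.516 4.233
vertex 1.004 -0.357 2.731
endloop
endfacet
facet normal -0.642 0.546 0.538
outer loop
vertex 0.148 0.368 3.447
vertex 0.932 0.516 4.233
vertex 0.473 1.229 2.962
endloop
endfacet
facet normal 0.312 0.828 -0.466
outer loop
vertex 1.256 1.377 3.749
vertex 2.112 0.652 3.033
vertex 0.473 1.229 2.962
endloop
endfacet
facet normal -0.644 0.545 0.538
outer loop
vertex 0.473 1.229 2.962
vertex 0.932 0.516 4.233
vertex 1.256 1.377 3.749
endloop
endfacet
facet normal 0.699 0.132 0.703
outer loop
vertex 1.256 1.377 3.749
vertex 1.787 -0.209 3.518
vertex 2.112 0.652 3.033
endloop
endfacet
facet normal 0.699 0.132 0.703
outer loop
vertex 0.932 0.516 4.233
vertex 1.787 -0.209 3.518
vertex 1.256 1.377 3.749
endloop
endfacet

endsolid


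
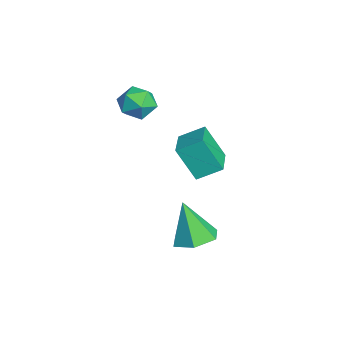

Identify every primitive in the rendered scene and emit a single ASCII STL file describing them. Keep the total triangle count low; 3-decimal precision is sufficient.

solid 
facet normal -0.968 0.176 -0.179
outer loop
vertex -2.956 2.315 0.358
vertex -2.866 3.435 0.971
vertex -2.518 3.135 -1.206
endloop
endfacet
facet normal -0.071 -0.875 -0.479
outer loop
vertex -0.814 2.825 -0.891
vertex -2.956 2.315 0.358
vertex -2.518 3.135 -1.206
endloop
endfacet
facet normal -0.968 0.177 -0.179
outer loop
vertex -2.518 3.135 -1.206
vertex -2.866 3.435 0.971
vertex -2.427 4.255 -0.593
endloop
endfacet
facet normal 0.241 0.451 -0.859
outer loop
vertex -2.427 4.255 -0.593
vertex -0.814 2.825 -0.891
vertex -2.518 3.135 -1.206
endloop
endfacet
facet normal -0.241 -0.451 0.859
outer loop
vertex -2.956 2.315 0.358
vertex -1.162 3.125 1.286
vertex -2.866 3.435 0.971
endloop
endfacet
facet normal -0.071 -0.875 -0.479
outer loop
vertex -1.253 2.005 0.673
vertex -2.956 2.315 0.358
vertex -0.814 2.825 -0.891
endloop
endfacet
facet normal -0.241 -0.451 0.859
outer loop
vertex -1.253 2.005 0.673
vertex -1.162 3.125 1.286
vertex -2.956 2.315 0.358
endloop
endfacet
facet normal 0.071 0.875 0.479
outer loop
vertex -2.866 3.435 0.971
vertex -1.162 3.125 1.286
vertex -2.427 4.255 -0.593
endloop
endfacet
facet normal 0.241 0.451 -0.859
outer loop
vertex -0.724 3.945 -0.278
vertex -0.814 2.825 -0.891
vertex -2.427 4.255 -0.593
endloop
endfacet
facet normal 0.071 0.875 0.479
outer loop
vertex -2.427 4.255 -0.593
vertex -1.162 3.125 1.286
vertex -0.724 3.945 -0.278
endloop
endfacet
facet normal 0.968 -0.176 0.179
outer loop
vertex -0.724 3.945 -0.278
vertex -1.253 2.005 0.673
vertex -0.814 2.825 -0.891
endloop
endfacet
facet normal 0.968 -0.176 0.179
outer loop
vertex -1.162 3.125 1.286
vertex -1.253 2.005 0.673
vertex -0.724 3.945 -0.278
endloop
endfacet
facet normal -0.943 0.202 0.263
outer loop
vertex -3.864 0.474 2.297
vertex -3.617 0.439 3.21
vertex -3.573 1.259 2.739
endloop
endfacet
facet normal -0.786 0.498 -0.366
outer loop
vertex -3.864 0.474 2.297
vertex -3.573 1.259 2.739
vertex -3.279 1.075 1.858
endloop
endfacet
facet normal -0.585 -0.023 -0.811
outer loop
vertex -3.864 0.474 2.297
vertex -3.279 1.075 1.858
vertex -3.141 0.142 1.785
endloop
endfacet
facet normal -0.617 -0.641 -0.456
outer loop
vertex -3.864 0.474 2.297
vertex -3.141 0.142 1.785
vertex -3.35 -0.251 2.62
endloop
endfacet
facet normal -0.839 -0.502 0.208
outer loop
vertex -3.864 0.474 2.297
vertex -3.35 -0.251 2.62
vertex -3.617 0.439 3.21
endloop
endfacet
facet normal -0.229 0.935 -0.272
outer loop
vertex -3.279 1.075 1.858
vertex -3.573 1.259 2.739
vertex -2.67 1.411 2.5
endloop
endfacet
facet normal -0.484 0.455 0.747
outer loop
vertex -3.573 1.259 2.739
vertex -3.617 0.439 3.21
vertex -2.879 1.018 3.335
endloop
endfacet
facet normal -0.316 -0.684 0.657
outer loop
vertex -3.617 0.439 3.21
vertex -3.35 -0.251 2.62
vertex -2.741 0.085 3.262
endloop
endfacet
facet normal 0.043 -0.908 -0.417
outer loop
vertex -3.35 -0.251 2.62
vertex -3.141 0.142 1.785
vertex -2.447 -0.099 2.381
endloop
endfacet
facet normal 0.096 0.092 -0.991
outer loop
vertex -3.141 0.142 1.785
vertex -3.279 1.075 1.858
vertex -2.403 0.721 1.91
endloop
endfacet
facet normal 0.617 0.641 0.456
outer loop
vertex -2.156 0.686 2.823
vertex -2.67 1.411 2.5
vertex -2.879 1.018 3.335
endloop
endfacet
facet normal 0.585 0.023 0.811
outer loop
vertex -2.156 0.686 2.823
vertex -2.879 1.018 3.335
vertex -2.741 0.085 3.262
endloop
endfacet
facet normal 0.786 -0.498 0.366
outer loop
vertex -2.156 0.686 2.823
vertex -2.741 0.085 3.262
vertex -2.447 -0.099 2.381
endloop
endfacet
facet normal 0.943 -0.202 -0.263
outer loop
vertex -2.156 0.686 2.823
vertex -2.447 -0.099 2.381
vertex -2.403 0.721 1.91
endloop
endfacet
facet normal 0.839 0.502 -0.208
outer loop
vertex -2.156 0.686 2.823
vertex -2.403 0.721 1.91
vertex -2.67 1.411 2.5
endloop
endfacet
facet normal -0.043 0.908 0.417
outer loop
vertex -2.879 1.018 3.335
vertex -2.67 1.411 2.5
vertex -3.573 1.259 2.739
endloop
endfacet
facet normal -0.096 -0.092 0.991
outer loop
vertex -2.741 0.085 3.262
vertex -2.879 1.018 3.335
vertex -3.617 0.439 3.21
endloop
endfacet
facet normal 0.229 -0.935 0.272
outer loop
vertex -2.447 -0.099 2.381
vertex -2.741 0.085 3.262
vertex -3.35 -0.251 2.62
endloop
endfacet
facet normal 0.484 -0.455 -0.747
outer loop
vertex -2.403 0.721 1.91
vertex -2.447 -0.099 2.381
vertex -3.141 0.142 1.785
endloop
endfacet
facet normal 0.316 0.684 -0.657
outer loop
vertex -2.67 1.411 2.5
vertex -2.403 0.721 1.91
vertex -3.279 1.075 1.858
endloop
endfacet
facet normal 0.237 0.235 -0.942
outer loop
vertex 1.562 3.378 -2.921
vertex 0.963 2.601 -3.266
vertex 0.558 3.55 -3.131
endloop
endfacet
facet normal 0.004 0.782 0.623
outer loop
vertex 1.562 3.378 -2.921
vertex 0.558 3.55 -3.131
vertex 0.477 2.119 -1.334
endloop
endfacet
facet normal 0.237 0.235 -0.942
outer loop
vertex 0.558 3.55 -3.131
vertex 0.963 2.601 -3.266
vertex -0.041 2.773 -3.476
endloop
endfacet
facet normal -0.812 0.474 0.341
outer loop
vertex 0.558 3.55 -3.131
vertex -0.041 2.773 -3.476
vertex 0.477 2.119 -1.334
endloop
endfacet
facet normal 0.237 0.235 -0.942
outer loop
vertex -0.041 2.773 -3.476
vertex 0.963 2.601 -3.266
vertex 0.364 1.824 -3.611
endloop
endfacet
facet normal -0.910 -0.402 0.097
outer loop
vertex -0.041 2.773 -3.476
vertex 0.364 1.824 -3.611
vertex 0.477 2.119 -1.334
endloop
endfacet
facet normal 0.237 0.236 -0.942
outer loop
vertex 0.364 1.824 -3.611
vertex 0.963 2.601 -3.266
vertex 1.368 1.653 -3.401
endloop
endfacet
facet normal -0.194 -0.972 0.136
outer loop
vertex 0.364 1.824 -3.611
vertex 1.368 1.653 -3.401
vertex 0.477 2.119 -1.334
endloop
endfacet
facet normal 0.237 0.236 -0.942
outer loop
vertex 1.368 1.653 -3.401
vertex 0.963 2.601 -3.266
vertex 1.967 2.43 -3.056
endloop
endfacet
facet normal 0.621 -0.664 0.417
outer loop
vertex 1.368 1.653 -3.401
vertex 1.967 2.43 -3.056
vertex 0.477 2.119 -1.334
endloop
endfacet
facet normal 0.237 0.236 -0.942
outer loop
vertex 1.967 2.43 -3.056
vertex 0.963 2.601 -3.266
vertex 1.562 3.378 -2.921
endloop
endfacet
facet normal 0.719 0.213 0.661
outer loop
vertex 1.967 2.43 -3.056
vertex 1.562 3.378 -2.921
vertex 0.477 2.119 -1.334
endloop
endfacet

endsolid


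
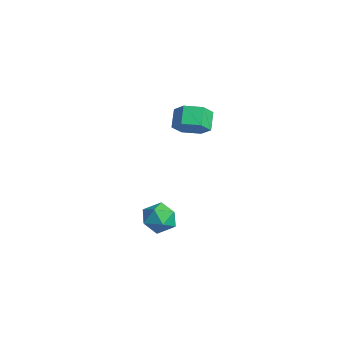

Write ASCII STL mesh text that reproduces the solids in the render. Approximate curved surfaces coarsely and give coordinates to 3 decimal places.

solid 
facet normal 0.610 -0.411 -0.677
outer loop
vertex -2.958 3.496 2.982
vertex -3.511 2.57 3.046
vertex -3.8 3.323 2.328
endloop
endfacet
facet normal 0.141 0.897 -0.419
outer loop
vertex -2.958 3.496 2.982
vertex -3.8 3.323 2.328
vertex -3.756 4.035 3.869
endloop
endfacet
facet normal 0.142 0.897 -0.419
outer loop
vertex -3.756 4.035 3.869
vertex -3.8 3.323 2.328
vertex -4.599 3.863 3.215
endloop
endfacet
facet normal -0.610 0.412 0.677
outer loop
vertex -3.756 4.035 3.869
vertex -4.599 3.863 3.215
vertex -4.309 3.11 3.934
endloop
endfacet
facet normal 0.609 -0.412 -0.677
outer loop
vertex -3.8 3.323 2.328
vertex -3.511 2.57 3.046
vertex -4.353 2.398 2.393
endloop
endfacet
facet normal -0.605 0.310 -0.734
outer loop
vertex -3.8 3.323 2.328
vertex -4.353 2.398 2.393
vertex -4.599 3.863 3.215
endloop
endfacet
facet normal -0.605 0.310 -0.733
outer loop
vertex -4.599 3.863 3.215
vertex -4.353 2.398 2.393
vertex -5.152 2.937 3.28
endloop
endfacet
facet normal -0.610 0.412 0.677
outer loop
vertex -4.599 3.863 3.215
vertex -5.152 2.937 3.28
vertex -4.309 3.11 3.934
endloop
endfacet
facet normal 0.609 -0.412 -0.677
outer loop
vertex -4.353 2.398 2.393
vertex -3.511 2.57 3.046
vertex -4.064 1.645 3.111
endloop
endfacet
facet normal -0.746 -0.587 -0.315
outer loop
vertex -4.353 2.398 2.393
vertex -4.064 1.645 3.111
vertex -5.152 2.937 3.28
endloop
endfacet
facet normal -0.746 -0.587 -0.314
outer loop
vertex -5.152 2.937 3.28
vertex -4.064 1.645 3.111
vertex -4.862 2.184 3.998
endloop
endfacet
facet normal -0.610 0.411 0.677
outer loop
vertex -5.152 2.937 3.28
vertex -4.862 2.184 3.998
vertex -4.309 3.11 3.934
endloop
endfacet
facet normal 0.610 -0.412 -0.677
outer loop
vertex -4.064 1.645 3.111
vertex -3.511 2.57 3.046
vertex -3.221 1.817 3.765
endloop
endfacet
facet normal -0.141 -0.897 0.418
outer loop
vertex -4.064 1.645 3.111
vertex -3.221 1.817 3.765
vertex -4.862 2.184 3.998
endloop
endfacet
facet normal -0.141 -0.897 0.419
outer loop
vertex -4.862 2.184 3.998
vertex -3.221 1.817 3.765
vertex -4.02 2.357 4.652
endloop
endfacet
facet normal -0.610 0.411 0.677
outer loop
vertex -4.862 2.184 3.998
vertex -4.02 2.357 4.652
vertex -4.309 3.11 3.934
endloop
endfacet
facet normal 0.610 -0.412 -0.677
outer loop
vertex -3.221 1.817 3.765
vertex -3.511 2.57 3.046
vertex -2.668 2.743 3.7
endloop
endfacet
facet normal 0.605 -0.310 0.734
outer loop
vertex -3.221 1.817 3.765
vertex -2.668 2.743 3.7
vertex -4.02 2.357 4.652
endloop
endfacet
facet normal 0.605 -0.310 0.733
outer loop
vertex -4.02 2.357 4.652
vertex -2.668 2.743 3.7
vertex -3.467 3.282 4.587
endloop
endfacet
facet normal -0.609 0.412 0.677
outer loop
vertex -4.02 2.357 4.652
vertex -3.467 3.282 4.587
vertex -4.309 3.11 3.934
endloop
endfacet
facet normal 0.610 -0.411 -0.677
outer loop
vertex -2.668 2.743 3.7
vertex -3.511 2.57 3.046
vertex -2.958 3.496 2.982
endloop
endfacet
facet normal 0.746 0.587 0.315
outer loop
vertex -2.668 2.743 3.7
vertex -2.958 3.496 2.982
vertex -3.467 3.282 4.587
endloop
endfacet
facet normal 0.746 0.587 0.315
outer loop
vertex -3.467 3.282 4.587
vertex -2.958 3.496 2.982
vertex -3.756 4.035 3.869
endloop
endfacet
facet normal -0.609 0.412 0.677
outer loop
vertex -3.467 3.282 4.587
vertex -3.756 4.035 3.869
vertex -4.309 3.11 3.934
endloop
endfacet
facet normal -0.694 0.662 0.283
outer loop
vertex -4.588 0.896 -3.755
vertex -4.067 1.014 -2.753
vertex -3.782 1.685 -3.624
endloop
endfacet
facet normal -0.597 0.681 -0.424
outer loop
vertex -4.588 0.896 -3.755
vertex -3.782 1.685 -3.624
vertex -3.818 1.062 -4.573
endloop
endfacet
facet normal -0.731 0.029 -0.682
outer loop
vertex -4.588 0.896 -3.755
vertex -3.818 1.062 -4.573
vertex -4.125 0.007 -4.289
endloop
endfacet
facet normal -0.910 -0.393 -0.135
outer loop
vertex -4.588 0.896 -3.755
vertex -4.125 0.007 -4.289
vertex -4.279 -0.023 -3.164
endloop
endfacet
facet normal -0.887 -0.002 0.461
outer loop
vertex -4.588 0.896 -3.755
vertex -4.279 -0.023 -3.164
vertex -4.067 1.014 -2.753
endloop
endfacet
facet normal 0.089 0.831 -0.549
outer loop
vertex -3.818 1.062 -4.573
vertex -3.782 1.685 -3.624
vertex -2.821 1.283 -4.076
endloop
endfacet
facet normal -0.067 0.801 0.595
outer loop
vertex -3.782 1.685 -3.624
vertex -4.067 1.014 -2.753
vertex -2.975 1.253 -2.951
endloop
endfacet
facet normal -0.380 -0.273 0.884
outer loop
vertex -4.067 1.014 -2.753
vertex -4.279 -0.023 -3.164
vertex -3.282 0.198 -2.667
endloop
endfacet
facet normal -0.417 -0.905 -0.081
outer loop
vertex -4.279 -0.023 -3.164
vertex -4.125 0.007 -4.289
vertex -3.318 -0.425 -3.616
endloop
endfacet
facet normal -0.126 -0.223 -0.967
outer loop
vertex -4.125 0.007 -4.289
vertex -3.818 1.062 -4.573
vertex -3.033 0.246 -4.487
endloop
endfacet
facet normal 0.910 0.393 0.135
outer loop
vertex -2.512 0.364 -3.485
vertex -2.821 1.283 -4.076
vertex -2.975 1.253 -2.951
endloop
endfacet
facet normal 0.731 -0.029 0.682
outer loop
vertex -2.512 0.364 -3.485
vertex -2.975 1.253 -2.951
vertex -3.282 0.198 -2.667
endloop
endfacet
facet normal 0.597 -0.681 0.424
outer loop
vertex -2.512 0.364 -3.485
vertex -3.282 0.198 -2.667
vertex -3.318 -0.425 -3.616
endloop
endfacet
facet normal 0.694 -0.662 -0.283
outer loop
vertex -2.512 0.364 -3.485
vertex -3.318 -0.425 -3.616
vertex -3.033 0.246 -4.487
endloop
endfacet
facet normal 0.887 0.002 -0.461
outer loop
vertex -2.512 0.364 -3.485
vertex -3.033 0.246 -4.487
vertex -2.821 1.283 -4.076
endloop
endfacet
facet normal 0.417 0.905 0.081
outer loop
vertex -2.975 1.253 -2.951
vertex -2.821 1.283 -4.076
vertex -3.782 1.685 -3.624
endloop
endfacet
facet normal 0.126 0.223 0.967
outer loop
vertex -3.282 0.198 -2.667
vertex -2.975 1.253 -2.951
vertex -4.067 1.014 -2.753
endloop
endfacet
facet normal -0.089 -0.831 0.549
outer loop
vertex -3.318 -0.425 -3.616
vertex -3.282 0.198 -2.667
vertex -4.279 -0.023 -3.164
endloop
endfacet
facet normal 0.067 -0.801 -0.595
outer loop
vertex -3.033 0.246 -4.487
vertex -3.318 -0.425 -3.616
vertex -4.125 0.007 -4.289
endloop
endfacet
facet normal 0.380 0.273 -0.884
outer loop
vertex -2.821 1.283 -4.076
vertex -3.033 0.246 -4.487
vertex -3.818 1.062 -4.573
endloop
endfacet

endsolid


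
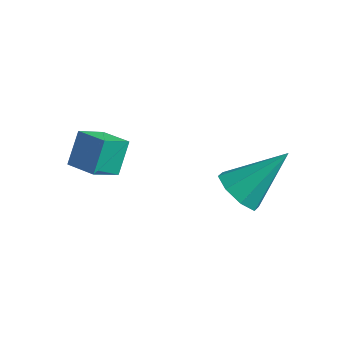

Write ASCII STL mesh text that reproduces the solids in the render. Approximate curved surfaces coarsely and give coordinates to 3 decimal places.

solid 
facet normal -0.973 0.096 -0.212
outer loop
vertex -0.224 -1.778 0.046
vertex -0.348 -1.085 0.93
vertex -0.005 -0.94 -0.581
endloop
endfacet
facet normal 0.110 -0.614 -0.782
outer loop
vertex 0.968 -1.035 -0.37
vertex -0.224 -1.778 0.046
vertex -0.005 -0.94 -0.581
endloop
endfacet
facet normal -0.973 0.095 -0.212
outer loop
vertex -0.005 -0.94 -0.581
vertex -0.348 -1.085 0.93
vertex -0.129 -0.246 0.302
endloop
endfacet
facet normal 0.204 0.783 -0.587
outer loop
vertex -0.129 -0.246 0.302
vertex 0.968 -1.035 -0.37
vertex -0.005 -0.94 -0.581
endloop
endfacet
facet normal -0.204 -0.784 0.586
outer loop
vertex -0.224 -1.778 0.046
vertex 0.625 -1.18 1.141
vertex -0.348 -1.085 0.93
endloop
endfacet
facet normal 0.110 -0.614 -0.782
outer loop
vertex 0.749 -1.874 0.258
vertex -0.224 -1.778 0.046
vertex 0.968 -1.035 -0.37
endloop
endfacet
facet normal -0.205 -0.783 0.587
outer loop
vertex 0.749 -1.874 0.258
vertex 0.625 -1.18 1.141
vertex -0.224 -1.778 0.046
endloop
endfacet
facet normal -0.110 0.614 0.782
outer loop
vertex -0.348 -1.085 0.93
vertex 0.625 -1.18 1.141
vertex -0.129 -0.246 0.302
endloop
endfacet
facet normal 0.205 0.784 -0.586
outer loop
vertex 0.844 -0.342 0.514
vertex 0.968 -1.035 -0.37
vertex -0.129 -0.246 0.302
endloop
endfacet
facet normal -0.110 0.614 0.782
outer loop
vertex -0.129 -0.246 0.302
vertex 0.625 -1.18 1.141
vertex 0.844 -0.342 0.514
endloop
endfacet
facet normal 0.973 -0.096 0.211
outer loop
vertex 0.844 -0.342 0.514
vertex 0.749 -1.874 0.258
vertex 0.968 -1.035 -0.37
endloop
endfacet
facet normal 0.973 -0.096 0.212
outer loop
vertex 0.625 -1.18 1.141
vertex 0.749 -1.874 0.258
vertex 0.844 -0.342 0.514
endloop
endfacet
facet normal -0.429 -0.622 -0.655
outer loop
vertex 4.224 0.899 -1.795
vertex 3.487 1.197 -1.595
vertex 4.058 1.388 -2.151
endloop
endfacet
facet normal 0.960 0.157 -0.231
outer loop
vertex 4.224 0.899 -1.795
vertex 4.058 1.388 -2.151
vertex 4.333 2.423 -0.305
endloop
endfacet
facet normal -0.429 -0.622 -0.655
outer loop
vertex 4.058 1.388 -2.151
vertex 3.487 1.197 -1.595
vertex 3.557 1.765 -2.181
endloop
endfacet
facet normal 0.549 0.692 -0.470
outer loop
vertex 4.058 1.388 -2.151
vertex 3.557 1.765 -2.181
vertex 4.333 2.423 -0.305
endloop
endfacet
facet normal -0.430 -0.622 -0.654
outer loop
vertex 3.557 1.765 -2.181
vertex 3.487 1.197 -1.595
vertex 3.015 1.81 -1.868
endloop
endfacet
facet normal -0.092 0.951 -0.296
outer loop
vertex 3.557 1.765 -2.181
vertex 3.015 1.81 -1.868
vertex 4.333 2.423 -0.305
endloop
endfacet
facet normal -0.430 -0.622 -0.654
outer loop
vertex 3.015 1.81 -1.868
vertex 3.487 1.197 -1.595
vertex 2.75 1.495 -1.394
endloop
endfacet
facet normal -0.591 0.784 0.191
outer loop
vertex 3.015 1.81 -1.868
vertex 2.75 1.495 -1.394
vertex 4.333 2.423 -0.305
endloop
endfacet
facet normal -0.430 -0.622 -0.654
outer loop
vertex 2.75 1.495 -1.394
vertex 3.487 1.197 -1.595
vertex 2.916 1.006 -1.038
endloop
endfacet
facet normal -0.652 0.289 0.701
outer loop
vertex 2.75 1.495 -1.394
vertex 2.916 1.006 -1.038
vertex 4.333 2.423 -0.305
endloop
endfacet
facet normal -0.430 -0.622 -0.654
outer loop
vertex 2.916 1.006 -1.038
vertex 3.487 1.197 -1.595
vertex 3.417 0.628 -1.008
endloop
endfacet
facet normal -0.241 -0.245 0.939
outer loop
vertex 2.916 1.006 -1.038
vertex 3.417 0.628 -1.008
vertex 4.333 2.423 -0.305
endloop
endfacet
facet normal -0.429 -0.623 -0.655
outer loop
vertex 3.417 0.628 -1.008
vertex 3.487 1.197 -1.595
vertex 3.959 0.584 -1.321
endloop
endfacet
facet normal 0.401 -0.504 0.765
outer loop
vertex 3.417 0.628 -1.008
vertex 3.959 0.584 -1.321
vertex 4.333 2.423 -0.305
endloop
endfacet
facet normal -0.429 -0.623 -0.654
outer loop
vertex 3.959 0.584 -1.321
vertex 3.487 1.197 -1.595
vertex 4.224 0.899 -1.795
endloop
endfacet
facet normal 0.899 -0.337 0.279
outer loop
vertex 3.959 0.584 -1.321
vertex 4.224 0.899 -1.795
vertex 4.333 2.423 -0.305
endloop
endfacet

endsolid


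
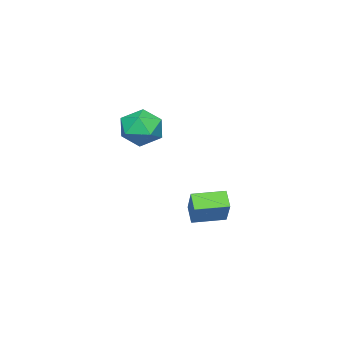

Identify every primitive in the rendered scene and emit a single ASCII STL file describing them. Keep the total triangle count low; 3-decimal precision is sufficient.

solid 
facet normal -0.713 0.337 0.615
outer loop
vertex -1.85 -2.172 0.068
vertex -1.266 -2.565 0.96
vertex -1.089 -1.507 0.586
endloop
endfacet
facet normal -0.669 0.742 0.031
outer loop
vertex -1.85 -2.172 0.068
vertex -1.089 -1.507 0.586
vertex -1.154 -1.519 -0.547
endloop
endfacet
facet normal -0.779 0.324 -0.537
outer loop
vertex -1.85 -2.172 0.068
vertex -1.154 -1.519 -0.547
vertex -1.371 -2.585 -0.875
endloop
endfacet
facet normal -0.890 -0.341 -0.303
outer loop
vertex -1.85 -2.172 0.068
vertex -1.371 -2.585 -0.875
vertex -1.44 -3.231 0.057
endloop
endfacet
facet normal -0.849 -0.333 0.409
outer loop
vertex -1.85 -2.172 0.068
vertex -1.44 -3.231 0.057
vertex -1.266 -2.565 0.96
endloop
endfacet
facet normal -0.005 1.000 -0.010
outer loop
vertex -1.154 -1.519 -0.547
vertex -1.089 -1.507 0.586
vertex -0.14 -1.509 -0.037
endloop
endfacet
facet normal -0.076 0.344 0.936
outer loop
vertex -1.089 -1.507 0.586
vertex -1.266 -2.565 0.96
vertex -0.209 -2.155 0.895
endloop
endfacet
facet normal -0.296 -0.741 0.603
outer loop
vertex -1.266 -2.565 0.96
vertex -1.44 -3.231 0.057
vertex -0.426 -3.221 0.567
endloop
endfacet
facet normal -0.362 -0.753 -0.549
outer loop
vertex -1.44 -3.231 0.057
vertex -1.371 -2.585 -0.875
vertex -0.491 -3.233 -0.566
endloop
endfacet
facet normal -0.182 0.323 -0.929
outer loop
vertex -1.371 -2.585 -0.875
vertex -1.154 -1.519 -0.547
vertex -0.314 -2.175 -0.94
endloop
endfacet
facet normal 0.890 0.341 0.303
outer loop
vertex 0.27 -2.568 -0.048
vertex -0.14 -1.509 -0.037
vertex -0.209 -2.155 0.895
endloop
endfacet
facet normal 0.779 -0.324 0.537
outer loop
vertex 0.27 -2.568 -0.048
vertex -0.209 -2.155 0.895
vertex -0.426 -3.221 0.567
endloop
endfacet
facet normal 0.669 -0.742 -0.031
outer loop
vertex 0.27 -2.568 -0.048
vertex -0.426 -3.221 0.567
vertex -0.491 -3.233 -0.566
endloop
endfacet
facet normal 0.713 -0.337 -0.615
outer loop
vertex 0.27 -2.568 -0.048
vertex -0.491 -3.233 -0.566
vertex -0.314 -2.175 -0.94
endloop
endfacet
facet normal 0.849 0.333 -0.409
outer loop
vertex 0.27 -2.568 -0.048
vertex -0.314 -2.175 -0.94
vertex -0.14 -1.509 -0.037
endloop
endfacet
facet normal 0.362 0.753 0.549
outer loop
vertex -0.209 -2.155 0.895
vertex -0.14 -1.509 -0.037
vertex -1.089 -1.507 0.586
endloop
endfacet
facet normal 0.182 -0.323 0.929
outer loop
vertex -0.426 -3.221 0.567
vertex -0.209 -2.155 0.895
vertex -1.266 -2.565 0.96
endloop
endfacet
facet normal 0.005 -1.000 0.010
outer loop
vertex -0.491 -3.233 -0.566
vertex -0.426 -3.221 0.567
vertex -1.44 -3.231 0.057
endloop
endfacet
facet normal 0.076 -0.344 -0.936
outer loop
vertex -0.314 -2.175 -0.94
vertex -0.491 -3.233 -0.566
vertex -1.371 -2.585 -0.875
endloop
endfacet
facet normal 0.296 0.741 -0.603
outer loop
vertex -0.14 -1.509 -0.037
vertex -0.314 -2.175 -0.94
vertex -1.154 -1.519 -0.547
endloop
endfacet
facet normal -0.565 -0.506 0.651
outer loop
vertex 3.092 2.353 -1.635
vertex 2.138 3.508 -1.565
vertex 2.236 1.721 -2.87
endloop
endfacet
facet normal 0.636 -0.770 -0.047
outer loop
vertex 2.762 2.192 -3.475
vertex 3.092 2.353 -1.635
vertex 2.236 1.721 -2.87
endloop
endfacet
facet normal -0.565 -0.507 0.651
outer loop
vertex 2.236 1.721 -2.87
vertex 2.138 3.508 -1.565
vertex 1.282 2.876 -2.799
endloop
endfacet
facet normal -0.525 -0.387 -0.758
outer loop
vertex 1.282 2.876 -2.799
vertex 2.762 2.192 -3.475
vertex 2.236 1.721 -2.87
endloop
endfacet
facet normal 0.525 0.388 0.758
outer loop
vertex 3.092 2.353 -1.635
vertex 2.664 3.979 -2.17
vertex 2.138 3.508 -1.565
endloop
endfacet
facet normal 0.636 -0.770 -0.047
outer loop
vertex 3.618 2.824 -2.241
vertex 3.092 2.353 -1.635
vertex 2.762 2.192 -3.475
endloop
endfacet
facet normal 0.526 0.388 0.757
outer loop
vertex 3.618 2.824 -2.241
vertex 2.664 3.979 -2.17
vertex 3.092 2.353 -1.635
endloop
endfacet
facet normal -0.636 0.770 0.047
outer loop
vertex 2.138 3.508 -1.565
vertex 2.664 3.979 -2.17
vertex 1.282 2.876 -2.799
endloop
endfacet
facet normal -0.525 -0.388 -0.757
outer loop
vertex 1.808 3.347 -3.405
vertex 2.762 2.192 -3.475
vertex 1.282 2.876 -2.799
endloop
endfacet
facet normal -0.636 0.770 0.047
outer loop
vertex 1.282 2.876 -2.799
vertex 2.664 3.979 -2.17
vertex 1.808 3.347 -3.405
endloop
endfacet
facet normal 0.565 0.506 -0.651
outer loop
vertex 1.808 3.347 -3.405
vertex 3.618 2.824 -2.241
vertex 2.762 2.192 -3.475
endloop
endfacet
facet normal 0.565 0.507 -0.651
outer loop
vertex 2.664 3.979 -2.17
vertex 3.618 2.824 -2.241
vertex 1.808 3.347 -3.405
endloop
endfacet

endsolid


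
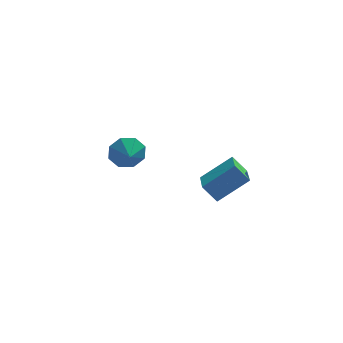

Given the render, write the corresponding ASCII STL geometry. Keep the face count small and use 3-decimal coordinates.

solid 
facet normal -0.160 0.927 -0.338
outer loop
vertex -3.407 3.696 0.509
vertex -3.865 3.296 -0.371
vertex -4.214 3.589 0.597
endloop
endfacet
facet normal 0.149 -0.372 0.916
outer loop
vertex -3.407 3.696 0.509
vertex -4.214 3.589 0.597
vertex -3.695 2.304 -0.009
endloop
endfacet
facet normal -0.159 0.928 -0.338
outer loop
vertex -4.214 3.589 0.597
vertex -3.865 3.296 -0.371
vertex -4.817 3.311 0.118
endloop
endfacet
facet normal -0.375 -0.515 0.771
outer loop
vertex -4.214 3.589 0.597
vertex -4.817 3.311 0.118
vertex -3.695 2.304 -0.009
endloop
endfacet
facet normal -0.160 0.927 -0.339
outer loop
vertex -4.817 3.311 0.118
vertex -3.865 3.296 -0.371
vertex -4.862 3.023 -0.648
endloop
endfacet
facet normal -0.616 -0.725 0.309
outer loop
vertex -4.817 3.311 0.118
vertex -4.862 3.023 -0.648
vertex -3.695 2.304 -0.009
endloop
endfacet
facet normal -0.160 0.927 -0.338
outer loop
vertex -4.862 3.023 -0.648
vertex -3.865 3.296 -0.371
vertex -4.324 2.896 -1.251
endloop
endfacet
facet normal -0.432 -0.879 -0.200
outer loop
vertex -4.862 3.023 -0.648
vertex -4.324 2.896 -1.251
vertex -3.695 2.304 -0.009
endloop
endfacet
facet normal -0.160 0.927 -0.338
outer loop
vertex -4.324 2.896 -1.251
vertex -3.865 3.296 -0.371
vertex -3.516 3.003 -1.339
endloop
endfacet
facet normal 0.068 -0.887 -0.457
outer loop
vertex -4.324 2.896 -1.251
vertex -3.516 3.003 -1.339
vertex -3.695 2.304 -0.009
endloop
endfacet
facet normal -0.160 0.927 -0.338
outer loop
vertex -3.516 3.003 -1.339
vertex -3.865 3.296 -0.371
vertex -2.914 3.282 -0.86
endloop
endfacet
facet normal 0.592 -0.743 -0.311
outer loop
vertex -3.516 3.003 -1.339
vertex -2.914 3.282 -0.86
vertex -3.695 2.304 -0.009
endloop
endfacet
facet normal -0.160 0.927 -0.338
outer loop
vertex -2.914 3.282 -0.86
vertex -3.865 3.296 -0.371
vertex -2.868 3.569 -0.094
endloop
endfacet
facet normal 0.832 -0.534 0.150
outer loop
vertex -2.914 3.282 -0.86
vertex -2.868 3.569 -0.094
vertex -3.695 2.304 -0.009
endloop
endfacet
facet normal -0.160 0.927 -0.338
outer loop
vertex -2.868 3.569 -0.094
vertex -3.865 3.296 -0.371
vertex -3.407 3.696 0.509
endloop
endfacet
facet normal 0.649 -0.380 0.660
outer loop
vertex -2.868 3.569 -0.094
vertex -3.407 3.696 0.509
vertex -3.695 2.304 -0.009
endloop
endfacet
facet normal -0.625 0.254 0.738
outer loop
vertex -0.069 -4.668 2.981
vertex 1.554 -4.189 4.19
vertex -0.111 -2.911 2.342
endloop
endfacet
facet normal -0.781 -0.230 -0.581
outer loop
vertex 0.626 -3.211 1.47
vertex -0.069 -4.668 2.981
vertex -0.111 -2.911 2.342
endloop
endfacet
facet normal -0.625 0.254 0.738
outer loop
vertex -0.111 -2.911 2.342
vertex 1.554 -4.189 4.19
vertex 1.512 -2.433 3.55
endloop
endfacet
facet normal -0.022 0.939 -0.342
outer loop
vertex 1.512 -2.433 3.55
vertex 0.626 -3.211 1.47
vertex -0.111 -2.911 2.342
endloop
endfacet
facet normal 0.022 -0.939 0.342
outer loop
vertex -0.069 -4.668 2.981
vertex 2.291 -4.489 3.318
vertex 1.554 -4.189 4.19
endloop
endfacet
facet normal -0.780 -0.231 -0.581
outer loop
vertex 0.668 -4.967 2.11
vertex -0.069 -4.668 2.981
vertex 0.626 -3.211 1.47
endloop
endfacet
facet normal 0.022 -0.940 0.342
outer loop
vertex 0.668 -4.967 2.11
vertex 2.291 -4.489 3.318
vertex -0.069 -4.668 2.981
endloop
endfacet
facet normal 0.781 0.230 0.581
outer loop
vertex 1.554 -4.189 4.19
vertex 2.291 -4.489 3.318
vertex 1.512 -2.433 3.55
endloop
endfacet
facet normal -0.023 0.940 -0.342
outer loop
vertex 2.249 -2.732 2.679
vertex 0.626 -3.211 1.47
vertex 1.512 -2.433 3.55
endloop
endfacet
facet normal 0.780 0.230 0.581
outer loop
vertex 1.512 -2.433 3.55
vertex 2.291 -4.489 3.318
vertex 2.249 -2.732 2.679
endloop
endfacet
facet normal 0.625 -0.254 -0.738
outer loop
vertex 2.249 -2.732 2.679
vertex 0.668 -4.967 2.11
vertex 0.626 -3.211 1.47
endloop
endfacet
facet normal 0.625 -0.254 -0.739
outer loop
vertex 2.291 -4.489 3.318
vertex 0.668 -4.967 2.11
vertex 2.249 -2.732 2.679
endloop
endfacet

endsolid


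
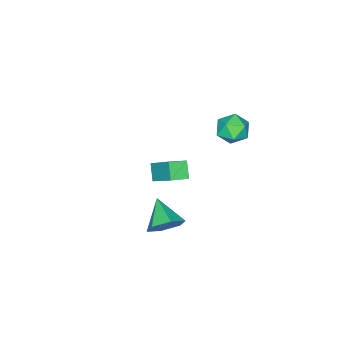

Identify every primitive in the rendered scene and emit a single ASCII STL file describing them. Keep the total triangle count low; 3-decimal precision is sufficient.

solid 
facet normal -0.857 0.439 -0.269
outer loop
vertex -1.62 -2.823 -2.901
vertex -1.065 -2.228 -3.7
vertex -1.978 -4.389 -4.315
endloop
endfacet
facet normal -0.486 -0.522 0.701
outer loop
vertex -1.035 -4.872 -4.02
vertex -1.62 -2.823 -2.901
vertex -1.978 -4.389 -4.315
endloop
endfacet
facet normal -0.858 0.439 -0.268
outer loop
vertex -1.978 -4.389 -4.315
vertex -1.065 -2.228 -3.7
vertex -1.424 -3.794 -5.114
endloop
endfacet
facet normal -0.168 -0.731 -0.661
outer loop
vertex -1.424 -3.794 -5.114
vertex -1.035 -4.872 -4.02
vertex -1.978 -4.389 -4.315
endloop
endfacet
facet normal 0.168 0.731 0.661
outer loop
vertex -1.62 -2.823 -2.901
vertex -0.122 -2.711 -3.405
vertex -1.065 -2.228 -3.7
endloop
endfacet
facet normal -0.486 -0.522 0.701
outer loop
vertex -0.676 -3.306 -2.606
vertex -1.62 -2.823 -2.901
vertex -1.035 -4.872 -4.02
endloop
endfacet
facet normal 0.168 0.731 0.661
outer loop
vertex -0.676 -3.306 -2.606
vertex -0.122 -2.711 -3.405
vertex -1.62 -2.823 -2.901
endloop
endfacet
facet normal 0.486 0.521 -0.701
outer loop
vertex -1.065 -2.228 -3.7
vertex -0.122 -2.711 -3.405
vertex -1.424 -3.794 -5.114
endloop
endfacet
facet normal -0.168 -0.731 -0.661
outer loop
vertex -0.48 -4.277 -4.819
vertex -1.035 -4.872 -4.02
vertex -1.424 -3.794 -5.114
endloop
endfacet
facet normal 0.486 0.522 -0.701
outer loop
vertex -1.424 -3.794 -5.114
vertex -0.122 -2.711 -3.405
vertex -0.48 -4.277 -4.819
endloop
endfacet
facet normal 0.857 -0.439 0.269
outer loop
vertex -0.48 -4.277 -4.819
vertex -0.676 -3.306 -2.606
vertex -1.035 -4.872 -4.02
endloop
endfacet
facet normal 0.858 -0.438 0.268
outer loop
vertex -0.122 -2.711 -3.405
vertex -0.676 -3.306 -2.606
vertex -0.48 -4.277 -4.819
endloop
endfacet
facet normal 0.476 0.728 -0.493
outer loop
vertex 3.333 -1.516 -4.309
vertex 2.628 -0.794 -3.924
vertex 3.532 -1.013 -3.374
endloop
endfacet
facet normal 0.544 -0.782 0.305
outer loop
vertex 3.333 -1.516 -4.309
vertex 3.532 -1.013 -3.374
vertex 1.772 -2.106 -3.036
endloop
endfacet
facet normal 0.476 0.729 -0.492
outer loop
vertex 3.532 -1.013 -3.374
vertex 2.628 -0.794 -3.924
vertex 2.827 -0.292 -2.989
endloop
endfacet
facet normal 0.303 -0.201 0.931
outer loop
vertex 3.532 -1.013 -3.374
vertex 2.827 -0.292 -2.989
vertex 1.772 -2.106 -3.036
endloop
endfacet
facet normal 0.476 0.729 -0.493
outer loop
vertex 2.827 -0.292 -2.989
vertex 2.628 -0.794 -3.924
vertex 1.923 -0.073 -3.538
endloop
endfacet
facet normal -0.459 0.245 0.854
outer loop
vertex 2.827 -0.292 -2.989
vertex 1.923 -0.073 -3.538
vertex 1.772 -2.106 -3.036
endloop
endfacet
facet normal 0.476 0.729 -0.493
outer loop
vertex 1.923 -0.073 -3.538
vertex 2.628 -0.794 -3.924
vertex 1.725 -0.576 -4.473
endloop
endfacet
facet normal -0.983 0.110 0.149
outer loop
vertex 1.923 -0.073 -3.538
vertex 1.725 -0.576 -4.473
vertex 1.772 -2.106 -3.036
endloop
endfacet
facet normal 0.476 0.729 -0.493
outer loop
vertex 1.725 -0.576 -4.473
vertex 2.628 -0.794 -3.924
vertex 2.43 -1.297 -4.859
endloop
endfacet
facet normal -0.742 -0.471 -0.477
outer loop
vertex 1.725 -0.576 -4.473
vertex 2.43 -1.297 -4.859
vertex 1.772 -2.106 -3.036
endloop
endfacet
facet normal 0.477 0.728 -0.493
outer loop
vertex 2.43 -1.297 -4.859
vertex 2.628 -0.794 -3.924
vertex 3.333 -1.516 -4.309
endloop
endfacet
facet normal 0.021 -0.917 -0.399
outer loop
vertex 2.43 -1.297 -4.859
vertex 3.333 -1.516 -4.309
vertex 1.772 -2.106 -3.036
endloop
endfacet
facet normal 0.031 0.221 0.975
outer loop
vertex -0.926 1.486 3.396
vertex -1.28 0.588 3.611
vertex -0.304 0.733 3.547
endloop
endfacet
facet normal 0.541 0.571 0.617
outer loop
vertex -0.926 1.486 3.396
vertex -0.304 0.733 3.547
vertex -0.138 1.371 2.811
endloop
endfacet
facet normal 0.226 0.967 0.114
outer loop
vertex -0.926 1.486 3.396
vertex -0.138 1.371 2.811
vertex -1.011 1.621 2.421
endloop
endfacet
facet normal -0.479 0.863 0.161
outer loop
vertex -0.926 1.486 3.396
vertex -1.011 1.621 2.421
vertex -1.716 1.137 2.915
endloop
endfacet
facet normal -0.599 0.402 0.692
outer loop
vertex -0.926 1.486 3.396
vertex -1.716 1.137 2.915
vertex -1.28 0.588 3.611
endloop
endfacet
facet normal 0.953 0.088 0.291
outer loop
vertex -0.138 1.371 2.811
vertex -0.304 0.733 3.547
vertex -0.004 0.403 2.665
endloop
endfacet
facet normal 0.128 -0.478 0.869
outer loop
vertex -0.304 0.733 3.547
vertex -1.28 0.588 3.611
vertex -0.709 -0.081 3.159
endloop
endfacet
facet normal -0.892 -0.186 0.412
outer loop
vertex -1.28 0.588 3.611
vertex -1.716 1.137 2.915
vertex -1.582 0.169 2.769
endloop
endfacet
facet normal -0.698 0.560 -0.447
outer loop
vertex -1.716 1.137 2.915
vertex -1.011 1.621 2.421
vertex -1.416 0.807 2.033
endloop
endfacet
facet normal 0.442 0.730 -0.522
outer loop
vertex -1.011 1.621 2.421
vertex -0.138 1.371 2.811
vertex -0.44 0.952 1.969
endloop
endfacet
facet normal 0.479 -0.863 -0.161
outer loop
vertex -0.794 0.054 2.184
vertex -0.004 0.403 2.665
vertex -0.709 -0.081 3.159
endloop
endfacet
facet normal -0.226 -0.967 -0.114
outer loop
vertex -0.794 0.054 2.184
vertex -0.709 -0.081 3.159
vertex -1.582 0.169 2.769
endloop
endfacet
facet normal -0.541 -0.571 -0.617
outer loop
vertex -0.794 0.054 2.184
vertex -1.582 0.169 2.769
vertex -1.416 0.807 2.033
endloop
endfacet
facet normal -0.031 -0.221 -0.975
outer loop
vertex -0.794 0.054 2.184
vertex -1.416 0.807 2.033
vertex -0.44 0.952 1.969
endloop
endfacet
facet normal 0.599 -0.402 -0.692
outer loop
vertex -0.794 0.054 2.184
vertex -0.44 0.952 1.969
vertex -0.004 0.403 2.665
endloop
endfacet
facet normal 0.698 -0.560 0.447
outer loop
vertex -0.709 -0.081 3.159
vertex -0.004 0.403 2.665
vertex -0.304 0.733 3.547
endloop
endfacet
facet normal -0.442 -0.730 0.522
outer loop
vertex -1.582 0.169 2.769
vertex -0.709 -0.081 3.159
vertex -1.28 0.588 3.611
endloop
endfacet
facet normal -0.953 -0.088 -0.291
outer loop
vertex -1.416 0.807 2.033
vertex -1.582 0.169 2.769
vertex -1.716 1.137 2.915
endloop
endfacet
facet normal -0.128 0.478 -0.869
outer loop
vertex -0.44 0.952 1.969
vertex -1.416 0.807 2.033
vertex -1.011 1.621 2.421
endloop
endfacet
facet normal 0.892 0.186 -0.412
outer loop
vertex -0.004 0.403 2.665
vertex -0.44 0.952 1.969
vertex -0.138 1.371 2.811
endloop
endfacet

endsolid
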